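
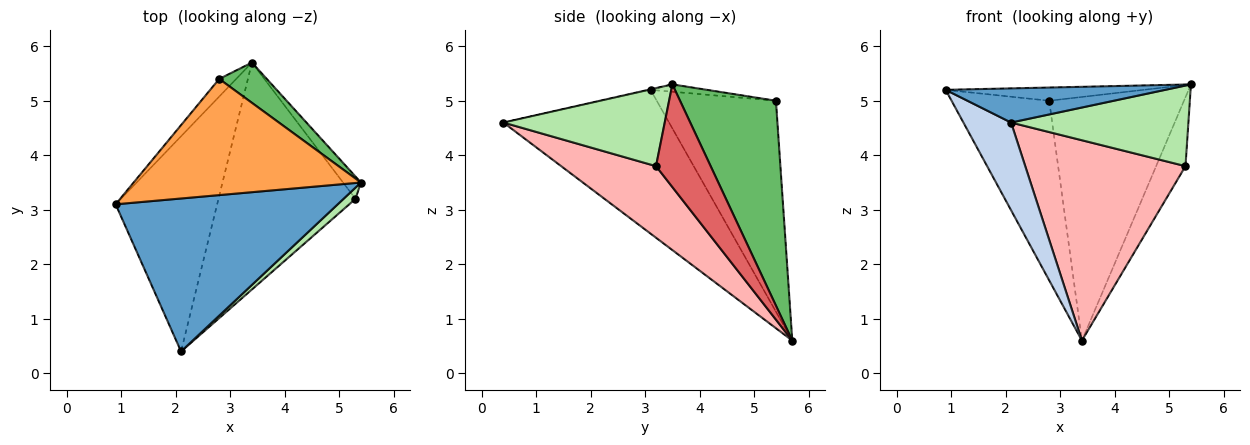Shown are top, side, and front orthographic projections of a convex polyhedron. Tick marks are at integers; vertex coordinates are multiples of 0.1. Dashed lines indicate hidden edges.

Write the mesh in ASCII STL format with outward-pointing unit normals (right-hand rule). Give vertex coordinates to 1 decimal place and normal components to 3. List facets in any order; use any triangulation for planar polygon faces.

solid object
 facet normal -0.002 -0.218 0.976
  outer loop
   vertex 2.1 0.4 4.6
   vertex 5.4 3.5 5.3
   vertex 0.9 3.1 5.2
  endloop
 endfacet
 facet normal -0.795 -0.229 -0.561
  outer loop
   vertex 3.4 5.7 0.6
   vertex 2.1 0.4 4.6
   vertex 0.9 3.1 5.2
  endloop
 endfacet
 facet normal -0.032 0.113 0.993
  outer loop
   vertex 2.8 5.4 5.0
   vertex 0.9 3.1 5.2
   vertex 5.4 3.5 5.3
  endloop
 endfacet
 facet normal -0.772 0.632 -0.062
  outer loop
   vertex 2.8 5.4 5.0
   vertex 3.4 5.7 0.6
   vertex 0.9 3.1 5.2
  endloop
 endfacet
 facet normal 0.575 0.807 0.133
  outer loop
   vertex 2.8 5.4 5.0
   vertex 5.4 3.5 5.3
   vertex 3.4 5.7 0.6
  endloop
 endfacet
 facet normal 0.669 -0.736 0.103
  outer loop
   vertex 5.3 3.2 3.8
   vertex 5.4 3.5 5.3
   vertex 2.1 0.4 4.6
  endloop
 endfacet
 facet normal 0.871 0.468 -0.152
  outer loop
   vertex 5.3 3.2 3.8
   vertex 3.4 5.7 0.6
   vertex 5.4 3.5 5.3
  endloop
 endfacet
 facet normal 0.365 -0.616 -0.698
  outer loop
   vertex 5.3 3.2 3.8
   vertex 2.1 0.4 4.6
   vertex 3.4 5.7 0.6
  endloop
 endfacet
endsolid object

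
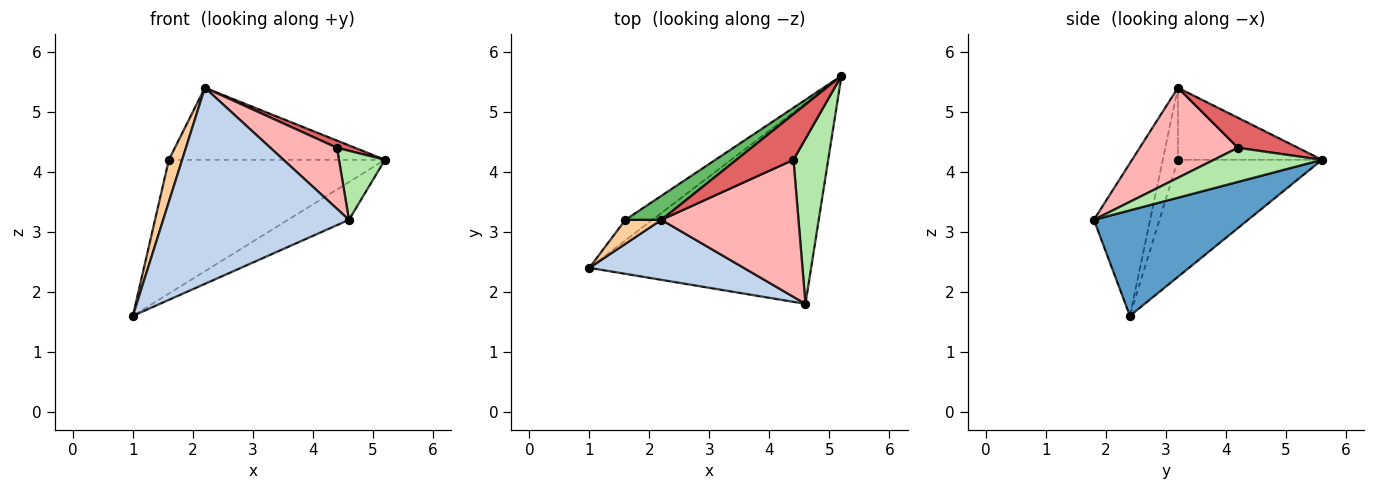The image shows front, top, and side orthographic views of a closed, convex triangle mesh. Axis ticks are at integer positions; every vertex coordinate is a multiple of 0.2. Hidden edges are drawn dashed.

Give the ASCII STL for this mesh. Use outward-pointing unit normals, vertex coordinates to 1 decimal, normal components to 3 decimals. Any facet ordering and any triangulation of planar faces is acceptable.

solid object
 facet normal 0.424 0.167 -0.890
  outer loop
   vertex 4.6 1.8 3.2
   vertex 1.0 2.4 1.6
   vertex 5.2 5.6 4.2
  endloop
 endfacet
 facet normal -0.278 -0.918 0.281
  outer loop
   vertex 2.2 3.2 5.4
   vertex 1.0 2.4 1.6
   vertex 4.6 1.8 3.2
  endloop
 endfacet
 facet normal -0.550 0.825 -0.127
  outer loop
   vertex 1.6 3.2 4.2
   vertex 5.2 5.6 4.2
   vertex 1.0 2.4 1.6
  endloop
 endfacet
 facet normal -0.704 -0.616 0.352
  outer loop
   vertex 1.6 3.2 4.2
   vertex 1.0 2.4 1.6
   vertex 2.2 3.2 5.4
  endloop
 endfacet
 facet normal -0.535 0.802 0.267
  outer loop
   vertex 1.6 3.2 4.2
   vertex 2.2 3.2 5.4
   vertex 5.2 5.6 4.2
  endloop
 endfacet
 facet normal 0.671 -0.286 0.684
  outer loop
   vertex 4.4 4.2 4.4
   vertex 4.6 1.8 3.2
   vertex 5.2 5.6 4.2
  endloop
 endfacet
 facet normal 0.461 -0.138 0.876
  outer loop
   vertex 4.4 4.2 4.4
   vertex 5.2 5.6 4.2
   vertex 2.2 3.2 5.4
  endloop
 endfacet
 facet normal 0.515 -0.349 0.783
  outer loop
   vertex 4.4 4.2 4.4
   vertex 2.2 3.2 5.4
   vertex 4.6 1.8 3.2
  endloop
 endfacet
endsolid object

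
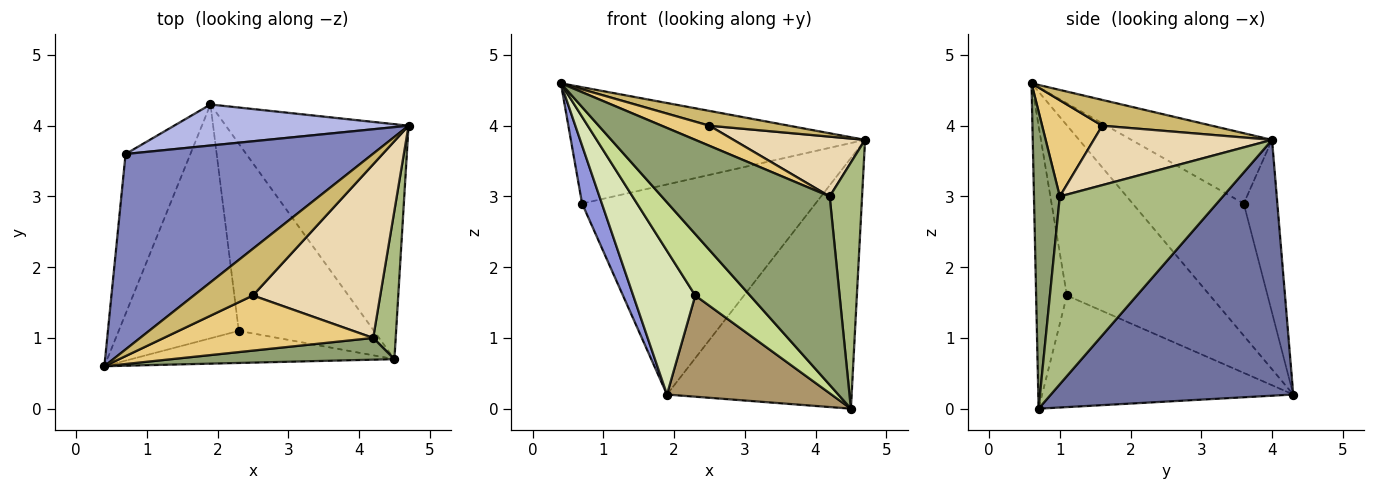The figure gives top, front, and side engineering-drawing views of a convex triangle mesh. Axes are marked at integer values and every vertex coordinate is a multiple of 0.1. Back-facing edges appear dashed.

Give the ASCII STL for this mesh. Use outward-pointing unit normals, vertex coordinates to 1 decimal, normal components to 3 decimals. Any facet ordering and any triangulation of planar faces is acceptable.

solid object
 facet normal 0.692 0.527 -0.494
  outer loop
   vertex 1.9 4.3 0.2
   vertex 4.7 4.0 3.8
   vertex 4.5 0.7 0.0
  endloop
 endfacet
 facet normal -0.237 0.497 0.835
  outer loop
   vertex 0.7 3.6 2.9
   vertex 0.4 0.6 4.6
   vertex 4.7 4.0 3.8
  endloop
 endfacet
 facet normal -0.887 -0.158 -0.435
  outer loop
   vertex 0.7 3.6 2.9
   vertex 1.9 4.3 0.2
   vertex 0.4 0.6 4.6
  endloop
 endfacet
 facet normal -0.140 0.972 0.190
  outer loop
   vertex 0.7 3.6 2.9
   vertex 4.7 4.0 3.8
   vertex 1.9 4.3 0.2
  endloop
 endfacet
 facet normal 0.151 -0.982 0.113
  outer loop
   vertex 4.2 1.0 3.0
   vertex 0.4 0.6 4.6
   vertex 4.5 0.7 0.0
  endloop
 endfacet
 facet normal 0.974 -0.193 0.117
  outer loop
   vertex 4.2 1.0 3.0
   vertex 4.5 0.7 0.0
   vertex 4.7 4.0 3.8
  endloop
 endfacet
 facet normal -0.446 -0.793 -0.415
  outer loop
   vertex 2.3 1.1 1.6
   vertex 4.5 0.7 0.0
   vertex 0.4 0.6 4.6
  endloop
 endfacet
 facet normal -0.770 -0.334 -0.543
  outer loop
   vertex 2.3 1.1 1.6
   vertex 0.4 0.6 4.6
   vertex 1.9 4.3 0.2
  endloop
 endfacet
 facet normal -0.588 -0.385 -0.712
  outer loop
   vertex 2.3 1.1 1.6
   vertex 1.9 4.3 0.2
   vertex 4.5 0.7 0.0
  endloop
 endfacet
 facet normal 0.384 -0.279 0.880
  outer loop
   vertex 2.5 1.6 4.0
   vertex 4.7 4.0 3.8
   vertex 0.4 0.6 4.6
  endloop
 endfacet
 facet normal 0.396 -0.315 0.863
  outer loop
   vertex 2.5 1.6 4.0
   vertex 0.4 0.6 4.6
   vertex 4.2 1.0 3.0
  endloop
 endfacet
 facet normal 0.404 -0.298 0.865
  outer loop
   vertex 2.5 1.6 4.0
   vertex 4.2 1.0 3.0
   vertex 4.7 4.0 3.8
  endloop
 endfacet
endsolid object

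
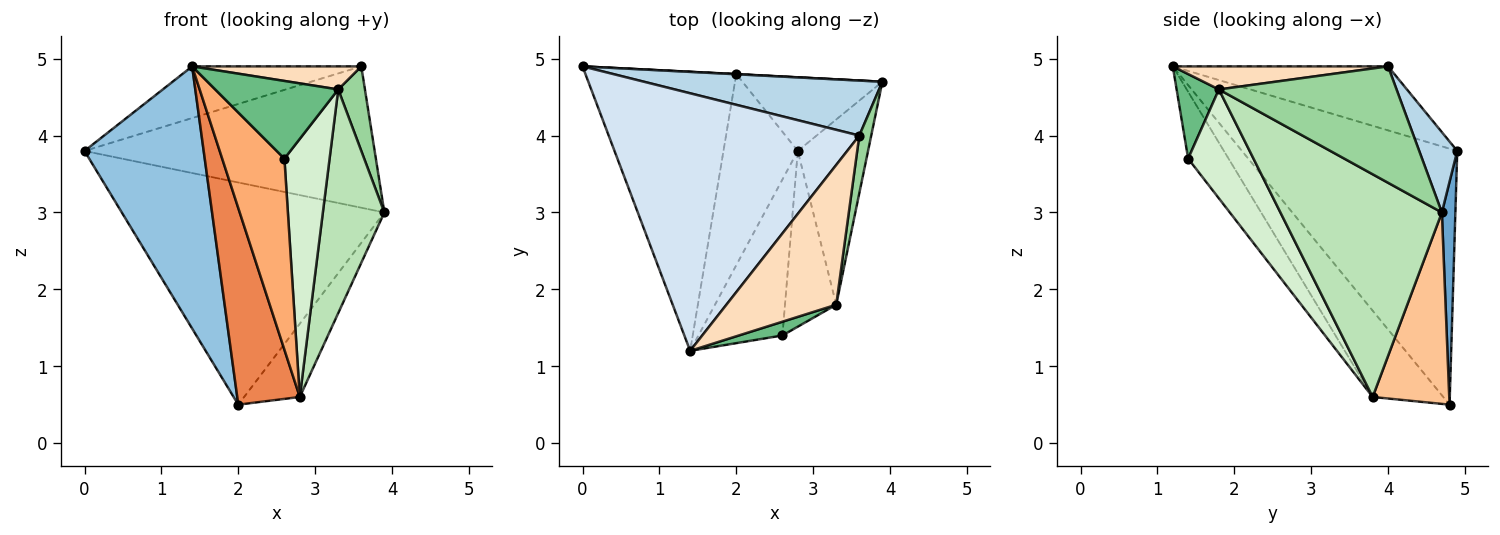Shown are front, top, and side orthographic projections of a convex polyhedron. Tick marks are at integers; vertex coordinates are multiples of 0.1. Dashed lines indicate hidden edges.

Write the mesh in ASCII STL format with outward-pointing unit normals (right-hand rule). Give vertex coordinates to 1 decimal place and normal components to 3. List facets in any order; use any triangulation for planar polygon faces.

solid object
 facet normal 0.051 0.999 0.001
  outer loop
   vertex 2.0 4.8 0.5
   vertex 0.0 4.9 3.8
   vertex 3.9 4.7 3.0
  endloop
 endfacet
 facet normal -0.778 -0.430 -0.458
  outer loop
   vertex 2.0 4.8 0.5
   vertex 1.4 1.2 4.9
   vertex 0.0 4.9 3.8
  endloop
 endfacet
 facet normal 0.121 0.925 0.360
  outer loop
   vertex 3.6 4.0 4.9
   vertex 3.9 4.7 3.0
   vertex 0.0 4.9 3.8
  endloop
 endfacet
 facet normal -0.243 0.191 0.951
  outer loop
   vertex 3.6 4.0 4.9
   vertex 0.0 4.9 3.8
   vertex 1.4 1.2 4.9
  endloop
 endfacet
 facet normal -0.629 -0.557 -0.542
  outer loop
   vertex 2.8 3.8 0.6
   vertex 1.4 1.2 4.9
   vertex 2.0 4.8 0.5
  endloop
 endfacet
 facet normal -0.449 -0.692 -0.565
  outer loop
   vertex 2.8 3.8 0.6
   vertex 2.6 1.4 3.7
   vertex 1.4 1.2 4.9
  endloop
 endfacet
 facet normal 0.696 0.506 -0.509
  outer loop
   vertex 2.8 3.8 0.6
   vertex 2.0 4.8 0.5
   vertex 3.9 4.7 3.0
  endloop
 endfacet
 facet normal 0.203 -0.159 0.966
  outer loop
   vertex 3.3 1.8 4.6
   vertex 3.6 4.0 4.9
   vertex 1.4 1.2 4.9
  endloop
 endfacet
 facet normal 0.321 -0.933 0.165
  outer loop
   vertex 3.3 1.8 4.6
   vertex 1.4 1.2 4.9
   vertex 2.6 1.4 3.7
  endloop
 endfacet
 facet normal 0.984 -0.148 0.101
  outer loop
   vertex 3.3 1.8 4.6
   vertex 3.9 4.7 3.0
   vertex 3.6 4.0 4.9
  endloop
 endfacet
 facet normal 0.896 -0.341 -0.283
  outer loop
   vertex 3.3 1.8 4.6
   vertex 2.8 3.8 0.6
   vertex 3.9 4.7 3.0
  endloop
 endfacet
 facet normal 0.767 -0.530 -0.361
  outer loop
   vertex 3.3 1.8 4.6
   vertex 2.6 1.4 3.7
   vertex 2.8 3.8 0.6
  endloop
 endfacet
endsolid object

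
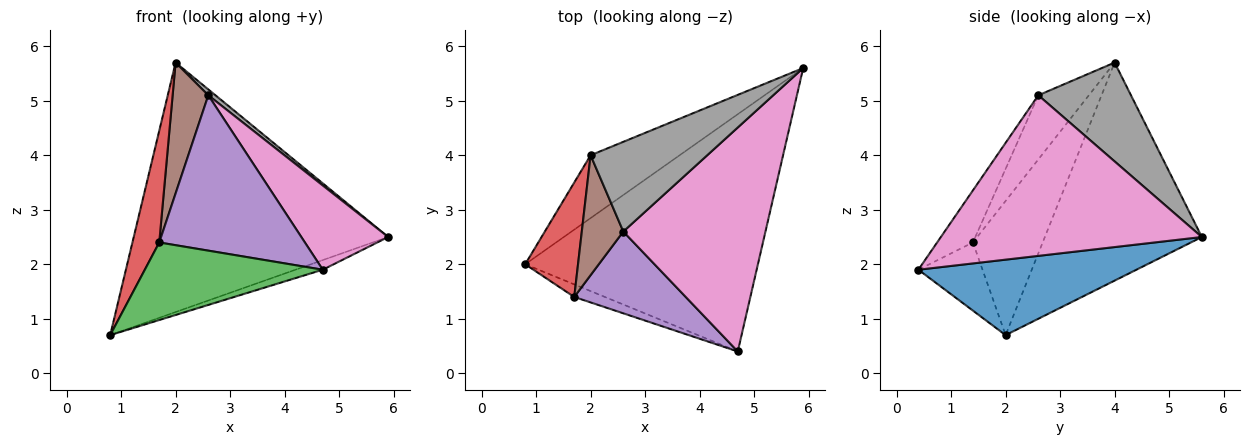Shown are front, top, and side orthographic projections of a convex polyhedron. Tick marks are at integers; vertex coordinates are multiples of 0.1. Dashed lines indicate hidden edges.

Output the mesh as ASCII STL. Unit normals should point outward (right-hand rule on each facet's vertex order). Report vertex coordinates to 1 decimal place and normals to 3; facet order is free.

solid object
 facet normal 0.308 0.039 -0.951
  outer loop
   vertex 4.7 0.4 1.9
   vertex 0.8 2.0 0.7
   vertex 5.9 5.6 2.5
  endloop
 endfacet
 facet normal -0.513 0.832 -0.210
  outer loop
   vertex 2.0 4.0 5.7
   vertex 5.9 5.6 2.5
   vertex 0.8 2.0 0.7
  endloop
 endfacet
 facet normal -0.335 -0.930 -0.151
  outer loop
   vertex 1.7 1.4 2.4
   vertex 0.8 2.0 0.7
   vertex 4.7 0.4 1.9
  endloop
 endfacet
 facet normal -0.876 -0.337 0.345
  outer loop
   vertex 1.7 1.4 2.4
   vertex 2.0 4.0 5.7
   vertex 0.8 2.0 0.7
  endloop
 endfacet
 facet normal -0.212 -0.865 0.455
  outer loop
   vertex 2.6 2.6 5.1
   vertex 1.7 1.4 2.4
   vertex 4.7 0.4 1.9
  endloop
 endfacet
 facet normal -0.722 -0.510 0.467
  outer loop
   vertex 2.6 2.6 5.1
   vertex 2.0 4.0 5.7
   vertex 1.7 1.4 2.4
  endloop
 endfacet
 facet normal 0.727 -0.242 0.643
  outer loop
   vertex 2.6 2.6 5.1
   vertex 4.7 0.4 1.9
   vertex 5.9 5.6 2.5
  endloop
 endfacet
 facet normal 0.646 -0.050 0.762
  outer loop
   vertex 2.6 2.6 5.1
   vertex 5.9 5.6 2.5
   vertex 2.0 4.0 5.7
  endloop
 endfacet
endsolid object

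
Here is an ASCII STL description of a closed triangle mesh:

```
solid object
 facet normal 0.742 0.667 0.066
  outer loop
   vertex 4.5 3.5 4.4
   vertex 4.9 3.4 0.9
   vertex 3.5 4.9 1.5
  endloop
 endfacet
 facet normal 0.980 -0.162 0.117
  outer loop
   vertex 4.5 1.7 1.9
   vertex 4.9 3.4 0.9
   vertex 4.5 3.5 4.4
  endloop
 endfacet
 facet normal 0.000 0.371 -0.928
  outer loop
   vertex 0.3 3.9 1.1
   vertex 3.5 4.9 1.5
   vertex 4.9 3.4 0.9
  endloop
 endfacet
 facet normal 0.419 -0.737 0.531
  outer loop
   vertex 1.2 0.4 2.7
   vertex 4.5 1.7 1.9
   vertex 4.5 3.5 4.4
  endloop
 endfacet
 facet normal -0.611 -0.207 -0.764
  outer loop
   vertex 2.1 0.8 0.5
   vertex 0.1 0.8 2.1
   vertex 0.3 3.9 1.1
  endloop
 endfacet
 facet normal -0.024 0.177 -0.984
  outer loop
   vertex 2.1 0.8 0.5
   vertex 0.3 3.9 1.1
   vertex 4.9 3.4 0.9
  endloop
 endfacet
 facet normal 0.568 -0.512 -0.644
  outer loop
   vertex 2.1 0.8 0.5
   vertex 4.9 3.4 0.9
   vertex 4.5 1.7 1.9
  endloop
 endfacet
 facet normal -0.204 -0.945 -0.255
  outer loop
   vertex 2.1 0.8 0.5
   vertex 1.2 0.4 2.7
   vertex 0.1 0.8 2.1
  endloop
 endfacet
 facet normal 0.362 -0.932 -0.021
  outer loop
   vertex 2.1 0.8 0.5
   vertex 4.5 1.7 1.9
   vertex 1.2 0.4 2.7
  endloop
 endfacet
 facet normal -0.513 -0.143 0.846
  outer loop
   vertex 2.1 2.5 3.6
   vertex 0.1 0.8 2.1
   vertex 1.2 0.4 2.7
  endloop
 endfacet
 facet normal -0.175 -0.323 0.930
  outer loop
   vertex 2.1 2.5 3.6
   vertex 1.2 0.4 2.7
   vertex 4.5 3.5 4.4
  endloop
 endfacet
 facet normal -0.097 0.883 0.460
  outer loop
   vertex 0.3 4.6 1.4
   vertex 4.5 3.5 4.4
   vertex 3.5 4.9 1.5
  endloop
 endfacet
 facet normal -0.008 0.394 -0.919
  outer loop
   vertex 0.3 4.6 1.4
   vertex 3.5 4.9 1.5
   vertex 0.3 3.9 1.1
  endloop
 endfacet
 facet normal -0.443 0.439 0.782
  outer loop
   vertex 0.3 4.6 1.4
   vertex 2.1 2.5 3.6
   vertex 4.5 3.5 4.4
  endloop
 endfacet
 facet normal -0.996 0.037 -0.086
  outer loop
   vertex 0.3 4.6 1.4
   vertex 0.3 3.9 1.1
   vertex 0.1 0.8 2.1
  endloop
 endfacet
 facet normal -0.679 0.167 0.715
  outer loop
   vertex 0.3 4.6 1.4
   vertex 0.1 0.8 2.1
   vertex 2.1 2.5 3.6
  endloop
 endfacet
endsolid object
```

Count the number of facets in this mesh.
16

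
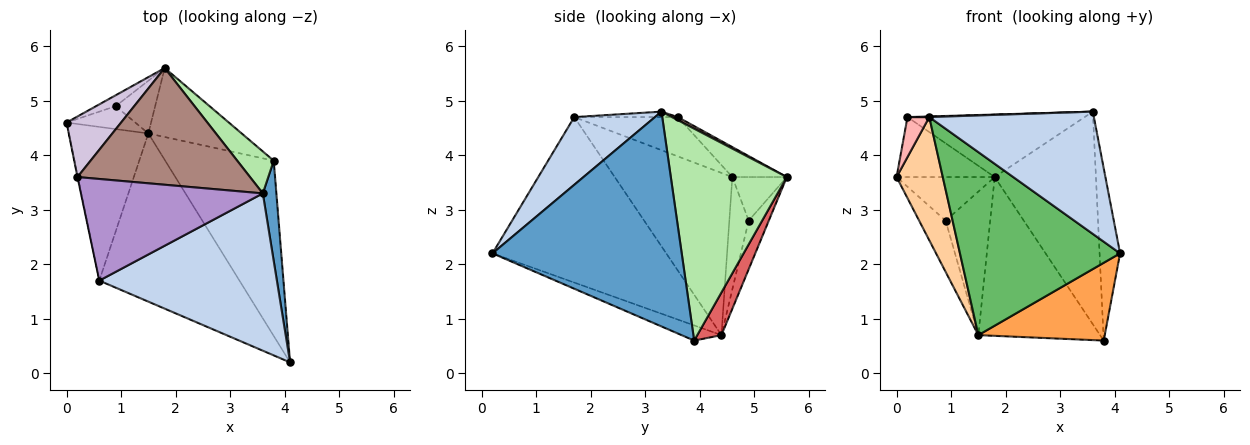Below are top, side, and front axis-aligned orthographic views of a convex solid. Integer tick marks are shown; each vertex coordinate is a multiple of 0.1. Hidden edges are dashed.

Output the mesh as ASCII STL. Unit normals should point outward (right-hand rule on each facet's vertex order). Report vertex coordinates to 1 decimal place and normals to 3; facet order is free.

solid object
 facet normal 0.992 0.108 0.063
  outer loop
   vertex 3.6 3.3 4.8
   vertex 4.1 0.2 2.2
   vertex 3.8 3.9 0.6
  endloop
 endfacet
 facet normal 0.288 -0.588 0.756
  outer loop
   vertex 0.6 1.7 4.7
   vertex 4.1 0.2 2.2
   vertex 3.6 3.3 4.8
  endloop
 endfacet
 facet normal -0.127 -0.402 -0.907
  outer loop
   vertex 1.5 4.4 0.7
   vertex 3.8 3.9 0.6
   vertex 4.1 0.2 2.2
  endloop
 endfacet
 facet normal -0.847 -0.333 -0.415
  outer loop
   vertex 1.5 4.4 0.7
   vertex 0.6 1.7 4.7
   vertex 0.0 4.6 3.6
  endloop
 endfacet
 facet normal -0.624 -0.575 -0.529
  outer loop
   vertex 1.5 4.4 0.7
   vertex 4.1 0.2 2.2
   vertex 0.6 1.7 4.7
  endloop
 endfacet
 facet normal 0.747 0.652 0.129
  outer loop
   vertex 1.8 5.6 3.6
   vertex 3.6 3.3 4.8
   vertex 3.8 3.9 0.6
  endloop
 endfacet
 facet normal 0.179 0.902 -0.392
  outer loop
   vertex 1.8 5.6 3.6
   vertex 3.8 3.9 0.6
   vertex 1.5 4.4 0.7
  endloop
 endfacet
 facet normal -0.979 -0.206 -0.009
  outer loop
   vertex 0.2 3.6 4.7
   vertex 0.0 4.6 3.6
   vertex 0.6 1.7 4.7
  endloop
 endfacet
 facet normal -0.030 -0.006 1.000
  outer loop
   vertex 0.2 3.6 4.7
   vertex 0.6 1.7 4.7
   vertex 3.6 3.3 4.8
  endloop
 endfacet
 facet normal -0.364 0.655 0.662
  outer loop
   vertex 0.2 3.6 4.7
   vertex 1.8 5.6 3.6
   vertex 0.0 4.6 3.6
  endloop
 endfacet
 facet normal 0.016 0.472 0.881
  outer loop
   vertex 0.2 3.6 4.7
   vertex 3.6 3.3 4.8
   vertex 1.8 5.6 3.6
  endloop
 endfacet
 facet normal -0.555 0.760 -0.339
  outer loop
   vertex 0.9 4.9 2.8
   vertex 1.5 4.4 0.7
   vertex 0.0 4.6 3.6
  endloop
 endfacet
 facet normal -0.474 0.854 -0.214
  outer loop
   vertex 0.9 4.9 2.8
   vertex 0.0 4.6 3.6
   vertex 1.8 5.6 3.6
  endloop
 endfacet
 facet normal -0.390 0.864 -0.317
  outer loop
   vertex 0.9 4.9 2.8
   vertex 1.8 5.6 3.6
   vertex 1.5 4.4 0.7
  endloop
 endfacet
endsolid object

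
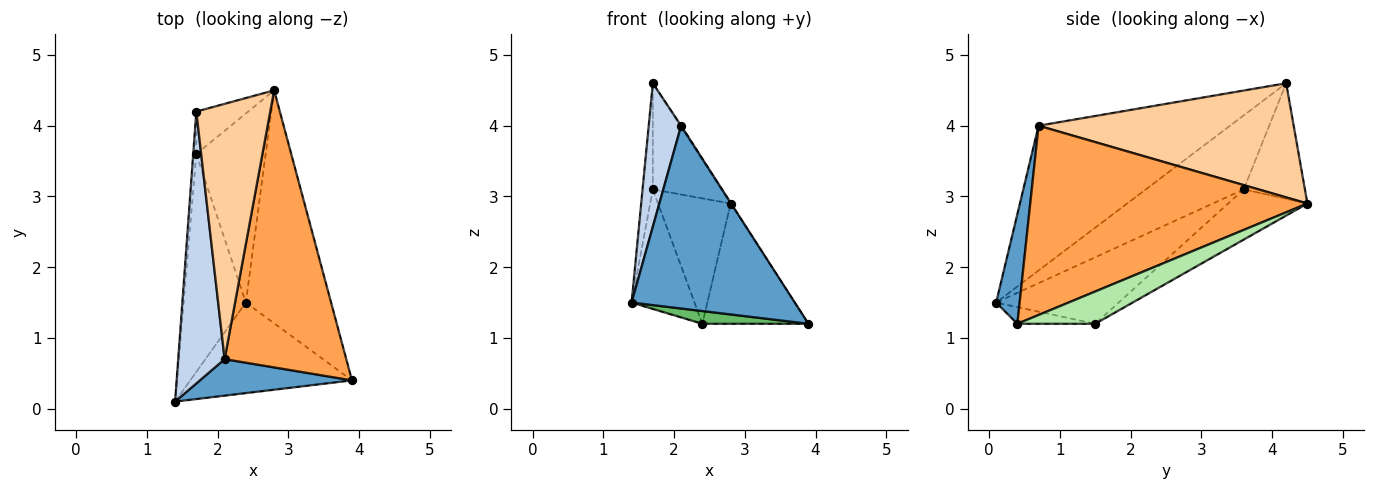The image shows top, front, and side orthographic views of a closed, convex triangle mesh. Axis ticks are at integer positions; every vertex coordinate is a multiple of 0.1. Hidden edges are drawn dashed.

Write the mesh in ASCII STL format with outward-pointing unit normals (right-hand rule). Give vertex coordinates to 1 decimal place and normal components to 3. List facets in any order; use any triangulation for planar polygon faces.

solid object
 facet normal 0.140 -0.971 0.194
  outer loop
   vertex 2.1 0.7 4.0
   vertex 1.4 0.1 1.5
   vertex 3.9 0.4 1.2
  endloop
 endfacet
 facet normal -0.940 -0.159 0.301
  outer loop
   vertex 2.1 0.7 4.0
   vertex 1.7 4.2 4.6
   vertex 1.4 0.1 1.5
  endloop
 endfacet
 facet normal 0.841 0.002 0.541
  outer loop
   vertex 2.1 0.7 4.0
   vertex 3.9 0.4 1.2
   vertex 2.8 4.5 2.9
  endloop
 endfacet
 facet normal 0.839 0.003 0.544
  outer loop
   vertex 2.1 0.7 4.0
   vertex 2.8 4.5 2.9
   vertex 1.7 4.2 4.6
  endloop
 endfacet
 facet normal -0.102 -0.139 -0.985
  outer loop
   vertex 2.4 1.5 1.2
   vertex 3.9 0.4 1.2
   vertex 1.4 0.1 1.5
  endloop
 endfacet
 facet normal 0.319 0.435 -0.842
  outer loop
   vertex 2.4 1.5 1.2
   vertex 2.8 4.5 2.9
   vertex 3.9 0.4 1.2
  endloop
 endfacet
 facet normal -0.994 0.104 -0.042
  outer loop
   vertex 1.7 3.6 3.1
   vertex 1.4 0.1 1.5
   vertex 1.7 4.2 4.6
  endloop
 endfacet
 facet normal -0.637 0.715 -0.286
  outer loop
   vertex 1.7 3.6 3.1
   vertex 1.7 4.2 4.6
   vertex 2.8 4.5 2.9
  endloop
 endfacet
 facet normal -0.684 0.351 -0.640
  outer loop
   vertex 1.7 3.6 3.1
   vertex 2.4 1.5 1.2
   vertex 1.4 0.1 1.5
  endloop
 endfacet
 facet normal -0.517 0.473 -0.713
  outer loop
   vertex 1.7 3.6 3.1
   vertex 2.8 4.5 2.9
   vertex 2.4 1.5 1.2
  endloop
 endfacet
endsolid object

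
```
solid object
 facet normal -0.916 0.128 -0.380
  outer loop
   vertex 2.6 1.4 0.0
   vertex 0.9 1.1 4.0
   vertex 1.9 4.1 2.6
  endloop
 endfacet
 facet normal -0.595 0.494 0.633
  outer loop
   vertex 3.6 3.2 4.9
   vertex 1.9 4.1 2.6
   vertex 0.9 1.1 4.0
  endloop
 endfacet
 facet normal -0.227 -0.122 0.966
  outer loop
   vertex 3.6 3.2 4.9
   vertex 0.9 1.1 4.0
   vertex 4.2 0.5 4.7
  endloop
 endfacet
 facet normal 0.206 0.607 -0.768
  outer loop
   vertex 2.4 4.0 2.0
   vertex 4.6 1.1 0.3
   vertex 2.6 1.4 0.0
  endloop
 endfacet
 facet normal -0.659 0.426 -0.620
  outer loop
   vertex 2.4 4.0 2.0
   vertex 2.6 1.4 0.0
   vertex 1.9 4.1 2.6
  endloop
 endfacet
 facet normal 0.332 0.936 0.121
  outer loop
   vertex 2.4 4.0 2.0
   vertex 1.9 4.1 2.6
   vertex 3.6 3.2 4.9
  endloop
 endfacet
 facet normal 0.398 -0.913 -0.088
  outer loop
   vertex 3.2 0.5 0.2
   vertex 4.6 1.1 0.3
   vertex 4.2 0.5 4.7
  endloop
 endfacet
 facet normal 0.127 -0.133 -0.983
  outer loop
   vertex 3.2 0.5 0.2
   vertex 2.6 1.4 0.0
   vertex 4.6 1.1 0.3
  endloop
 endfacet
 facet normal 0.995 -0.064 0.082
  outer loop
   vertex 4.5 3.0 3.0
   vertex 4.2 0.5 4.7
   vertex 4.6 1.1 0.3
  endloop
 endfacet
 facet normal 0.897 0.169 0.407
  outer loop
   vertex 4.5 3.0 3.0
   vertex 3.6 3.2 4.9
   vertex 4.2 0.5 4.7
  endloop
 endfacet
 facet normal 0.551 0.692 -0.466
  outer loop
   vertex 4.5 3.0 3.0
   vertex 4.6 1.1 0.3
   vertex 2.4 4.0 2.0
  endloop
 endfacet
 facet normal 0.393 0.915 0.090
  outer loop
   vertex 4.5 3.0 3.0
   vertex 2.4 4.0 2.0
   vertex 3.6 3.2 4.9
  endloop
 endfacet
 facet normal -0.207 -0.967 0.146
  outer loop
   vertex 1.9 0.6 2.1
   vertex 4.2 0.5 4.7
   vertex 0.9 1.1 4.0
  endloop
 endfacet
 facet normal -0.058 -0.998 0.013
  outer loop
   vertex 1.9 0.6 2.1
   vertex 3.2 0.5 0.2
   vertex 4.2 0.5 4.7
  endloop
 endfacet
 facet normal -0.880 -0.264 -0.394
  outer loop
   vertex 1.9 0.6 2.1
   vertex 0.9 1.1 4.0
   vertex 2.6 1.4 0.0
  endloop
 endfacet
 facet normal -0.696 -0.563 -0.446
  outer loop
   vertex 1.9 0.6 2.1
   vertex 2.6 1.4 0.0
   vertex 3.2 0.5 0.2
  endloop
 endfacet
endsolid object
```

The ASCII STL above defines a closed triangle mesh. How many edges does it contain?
24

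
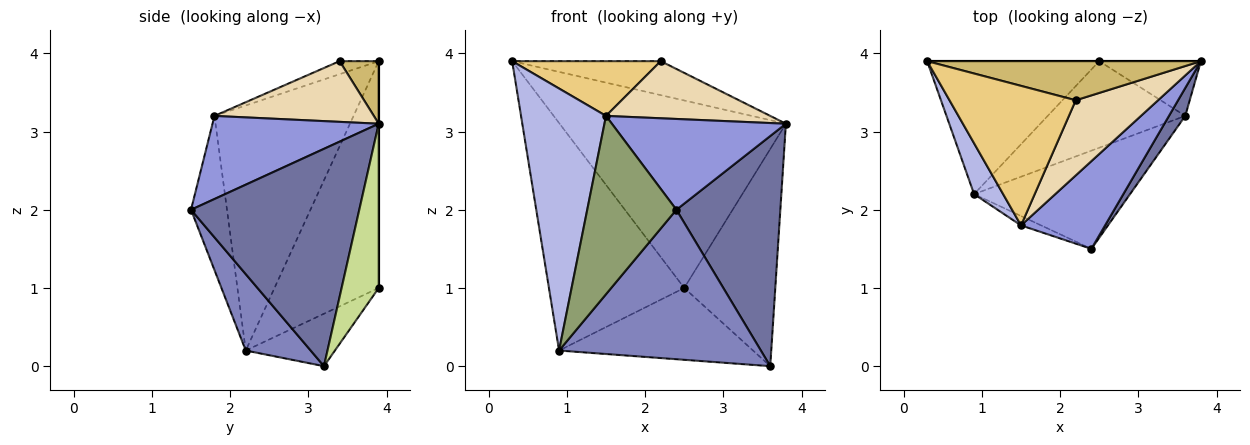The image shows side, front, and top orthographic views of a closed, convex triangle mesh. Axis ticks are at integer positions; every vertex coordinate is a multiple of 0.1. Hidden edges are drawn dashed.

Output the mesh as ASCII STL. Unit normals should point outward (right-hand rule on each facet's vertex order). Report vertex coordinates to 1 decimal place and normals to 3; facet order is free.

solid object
 facet normal 0.849 -0.524 0.064
  outer loop
   vertex 3.6 3.2 0.0
   vertex 3.8 3.9 3.1
   vertex 2.4 1.5 2.0
  endloop
 endfacet
 facet normal 0.260 -0.807 -0.530
  outer loop
   vertex 0.9 2.2 0.2
   vertex 3.6 3.2 0.0
   vertex 2.4 1.5 2.0
  endloop
 endfacet
 facet normal 0.566 -0.593 0.573
  outer loop
   vertex 1.5 1.8 3.2
   vertex 2.4 1.5 2.0
   vertex 3.8 3.9 3.1
  endloop
 endfacet
 facet normal -0.849 -0.519 0.101
  outer loop
   vertex 1.5 1.8 3.2
   vertex 0.3 3.9 3.9
   vertex 0.9 2.2 0.2
  endloop
 endfacet
 facet normal -0.374 -0.926 -0.049
  outer loop
   vertex 1.5 1.8 3.2
   vertex 0.9 2.2 0.2
   vertex 2.4 1.5 2.0
  endloop
 endfacet
 facet normal 0.000 1.000 0.000
  outer loop
   vertex 2.5 3.9 1.0
   vertex 0.3 3.9 3.9
   vertex 3.8 3.9 3.1
  endloop
 endfacet
 facet normal 0.367 0.902 -0.227
  outer loop
   vertex 2.5 3.9 1.0
   vertex 3.8 3.9 3.1
   vertex 3.6 3.2 0.0
  endloop
 endfacet
 facet normal -0.554 0.719 -0.420
  outer loop
   vertex 2.5 3.9 1.0
   vertex 0.9 2.2 0.2
   vertex 0.3 3.9 3.9
  endloop
 endfacet
 facet normal -0.282 0.613 -0.739
  outer loop
   vertex 2.5 3.9 1.0
   vertex 3.6 3.2 0.0
   vertex 0.9 2.2 0.2
  endloop
 endfacet
 facet normal 0.170 0.646 0.744
  outer loop
   vertex 2.2 3.4 3.9
   vertex 3.8 3.9 3.1
   vertex 0.3 3.9 3.9
  endloop
 endfacet
 facet normal -0.096 -0.364 0.927
  outer loop
   vertex 2.2 3.4 3.9
   vertex 0.3 3.9 3.9
   vertex 1.5 1.8 3.2
  endloop
 endfacet
 facet normal 0.506 -0.522 0.687
  outer loop
   vertex 2.2 3.4 3.9
   vertex 1.5 1.8 3.2
   vertex 3.8 3.9 3.1
  endloop
 endfacet
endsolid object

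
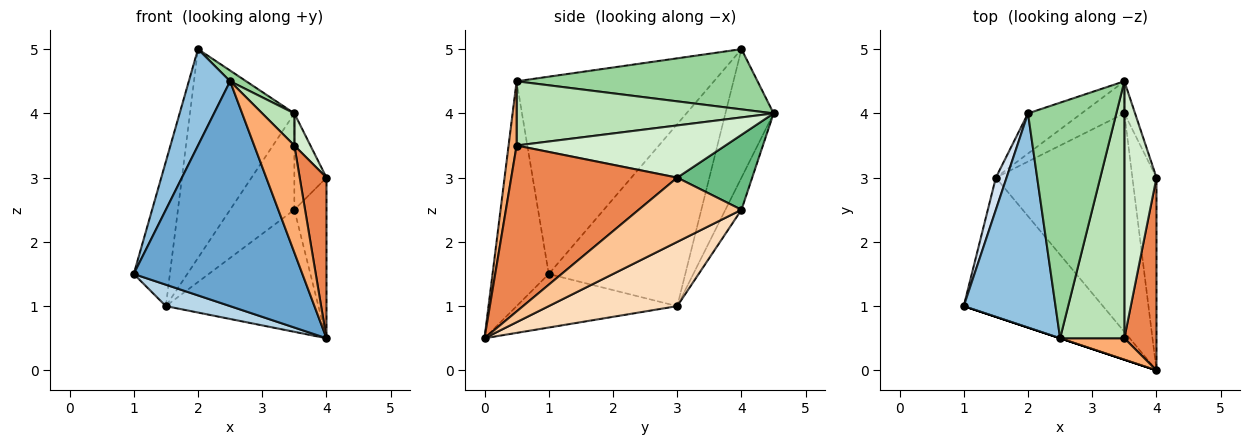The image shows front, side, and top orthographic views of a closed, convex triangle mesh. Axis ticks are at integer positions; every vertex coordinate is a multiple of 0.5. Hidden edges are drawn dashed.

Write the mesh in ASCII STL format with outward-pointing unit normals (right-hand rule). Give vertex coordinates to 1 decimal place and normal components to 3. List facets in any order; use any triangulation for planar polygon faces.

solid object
 facet normal -0.316 -0.949 0.000
  outer loop
   vertex 2.5 0.5 4.5
   vertex 1.0 1.0 1.5
   vertex 4.0 0.0 0.5
  endloop
 endfacet
 facet normal -0.891 -0.186 0.414
  outer loop
   vertex 2.5 0.5 4.5
   vertex 2.0 4.0 5.0
   vertex 1.0 1.0 1.5
  endloop
 endfacet
 facet normal -0.355 -0.142 -0.924
  outer loop
   vertex 1.5 3.0 1.0
   vertex 4.0 0.0 0.5
   vertex 1.0 1.0 1.5
  endloop
 endfacet
 facet normal -0.965 0.255 0.057
  outer loop
   vertex 1.5 3.0 1.0
   vertex 1.0 1.0 1.5
   vertex 2.0 4.0 5.0
  endloop
 endfacet
 facet normal 0.970 -0.156 0.188
  outer loop
   vertex 3.5 0.5 3.5
   vertex 4.0 0.0 0.5
   vertex 4.0 3.0 3.0
  endloop
 endfacet
 facet normal 0.192 -0.962 0.192
  outer loop
   vertex 3.5 0.5 3.5
   vertex 2.5 0.5 4.5
   vertex 4.0 0.0 0.5
  endloop
 endfacet
 facet normal 0.899 0.281 -0.337
  outer loop
   vertex 3.5 4.0 2.5
   vertex 4.0 3.0 3.0
   vertex 4.0 0.0 0.5
  endloop
 endfacet
 facet normal 0.380 0.451 -0.807
  outer loop
   vertex 3.5 4.0 2.5
   vertex 4.0 0.0 0.5
   vertex 1.5 3.0 1.0
  endloop
 endfacet
 facet normal 0.911 0.391 -0.130
  outer loop
   vertex 3.5 4.5 4.0
   vertex 4.0 3.0 3.0
   vertex 3.5 4.0 2.5
  endloop
 endfacet
 facet normal 0.563 -0.038 0.826
  outer loop
   vertex 3.5 4.5 4.0
   vertex 2.0 4.0 5.0
   vertex 2.5 0.5 4.5
  endloop
 endfacet
 facet normal 0.704 -0.088 0.704
  outer loop
   vertex 3.5 4.5 4.0
   vertex 2.5 0.5 4.5
   vertex 3.5 0.5 3.5
  endloop
 endfacet
 facet normal 0.850 -0.065 0.523
  outer loop
   vertex 3.5 4.5 4.0
   vertex 3.5 0.5 3.5
   vertex 4.0 3.0 3.0
  endloop
 endfacet
 facet normal -0.413 0.894 -0.172
  outer loop
   vertex 3.5 4.5 4.0
   vertex 1.5 3.0 1.0
   vertex 2.0 4.0 5.0
  endloop
 endfacet
 facet normal -0.231 0.923 -0.308
  outer loop
   vertex 3.5 4.5 4.0
   vertex 3.5 4.0 2.5
   vertex 1.5 3.0 1.0
  endloop
 endfacet
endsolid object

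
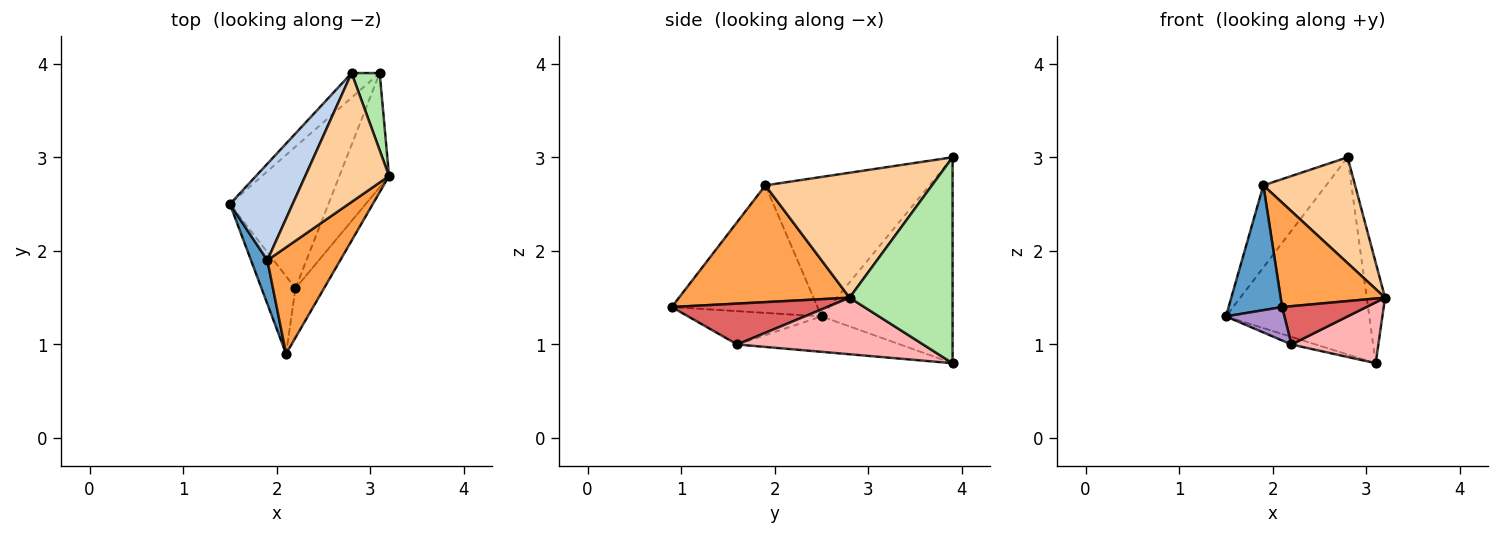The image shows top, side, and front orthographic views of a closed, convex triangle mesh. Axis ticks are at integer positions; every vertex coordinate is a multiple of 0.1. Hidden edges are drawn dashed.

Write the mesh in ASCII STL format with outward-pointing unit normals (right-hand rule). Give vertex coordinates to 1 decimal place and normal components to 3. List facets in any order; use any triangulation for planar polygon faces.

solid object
 facet normal -0.932 -0.342 0.120
  outer loop
   vertex 1.9 1.9 2.7
   vertex 1.5 2.5 1.3
   vertex 2.1 0.9 1.4
  endloop
 endfacet
 facet normal -0.861 0.329 0.387
  outer loop
   vertex 1.9 1.9 2.7
   vertex 2.8 3.9 3.0
   vertex 1.5 2.5 1.3
  endloop
 endfacet
 facet normal 0.753 -0.461 0.470
  outer loop
   vertex 1.9 1.9 2.7
   vertex 2.1 0.9 1.4
   vertex 3.2 2.8 1.5
  endloop
 endfacet
 facet normal 0.755 -0.416 0.506
  outer loop
   vertex 1.9 1.9 2.7
   vertex 3.2 2.8 1.5
   vertex 2.8 3.9 3.0
  endloop
 endfacet
 facet normal -0.672 0.735 -0.092
  outer loop
   vertex 3.1 3.9 0.8
   vertex 1.5 2.5 1.3
   vertex 2.8 3.9 3.0
  endloop
 endfacet
 facet normal 0.976 0.173 0.133
  outer loop
   vertex 3.1 3.9 0.8
   vertex 2.8 3.9 3.0
   vertex 3.2 2.8 1.5
  endloop
 endfacet
 facet normal 0.749 -0.406 -0.523
  outer loop
   vertex 2.2 1.6 1.0
   vertex 3.2 2.8 1.5
   vertex 2.1 0.9 1.4
  endloop
 endfacet
 facet normal 0.709 -0.332 -0.622
  outer loop
   vertex 2.2 1.6 1.0
   vertex 3.1 3.9 0.8
   vertex 3.2 2.8 1.5
  endloop
 endfacet
 facet normal -0.670 -0.294 -0.682
  outer loop
   vertex 2.2 1.6 1.0
   vertex 2.1 0.9 1.4
   vertex 1.5 2.5 1.3
  endloop
 endfacet
 facet normal -0.338 0.050 -0.940
  outer loop
   vertex 2.2 1.6 1.0
   vertex 1.5 2.5 1.3
   vertex 3.1 3.9 0.8
  endloop
 endfacet
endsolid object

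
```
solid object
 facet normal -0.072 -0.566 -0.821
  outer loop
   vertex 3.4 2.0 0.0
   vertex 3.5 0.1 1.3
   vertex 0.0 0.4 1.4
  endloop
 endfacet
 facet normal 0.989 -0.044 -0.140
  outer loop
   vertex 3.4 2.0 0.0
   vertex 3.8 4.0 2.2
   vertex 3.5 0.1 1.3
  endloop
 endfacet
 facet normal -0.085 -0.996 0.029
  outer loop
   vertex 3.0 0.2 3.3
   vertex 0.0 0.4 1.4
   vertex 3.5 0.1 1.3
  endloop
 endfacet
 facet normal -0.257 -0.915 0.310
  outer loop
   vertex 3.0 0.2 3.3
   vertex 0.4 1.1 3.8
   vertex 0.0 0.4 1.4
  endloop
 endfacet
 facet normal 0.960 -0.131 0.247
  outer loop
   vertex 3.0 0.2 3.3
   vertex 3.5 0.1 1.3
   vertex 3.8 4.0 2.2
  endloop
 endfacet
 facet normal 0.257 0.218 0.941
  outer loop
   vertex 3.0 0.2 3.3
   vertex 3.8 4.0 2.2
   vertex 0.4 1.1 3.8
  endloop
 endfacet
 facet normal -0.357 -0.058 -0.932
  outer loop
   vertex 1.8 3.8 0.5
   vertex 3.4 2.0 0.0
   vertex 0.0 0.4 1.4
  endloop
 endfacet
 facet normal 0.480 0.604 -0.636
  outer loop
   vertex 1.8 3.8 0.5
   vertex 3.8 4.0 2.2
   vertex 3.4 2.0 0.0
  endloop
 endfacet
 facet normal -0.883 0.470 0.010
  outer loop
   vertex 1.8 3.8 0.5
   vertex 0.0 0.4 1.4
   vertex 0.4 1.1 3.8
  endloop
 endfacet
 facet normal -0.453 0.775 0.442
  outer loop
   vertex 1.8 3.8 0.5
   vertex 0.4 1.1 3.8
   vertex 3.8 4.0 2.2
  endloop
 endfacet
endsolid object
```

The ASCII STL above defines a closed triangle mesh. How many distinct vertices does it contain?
7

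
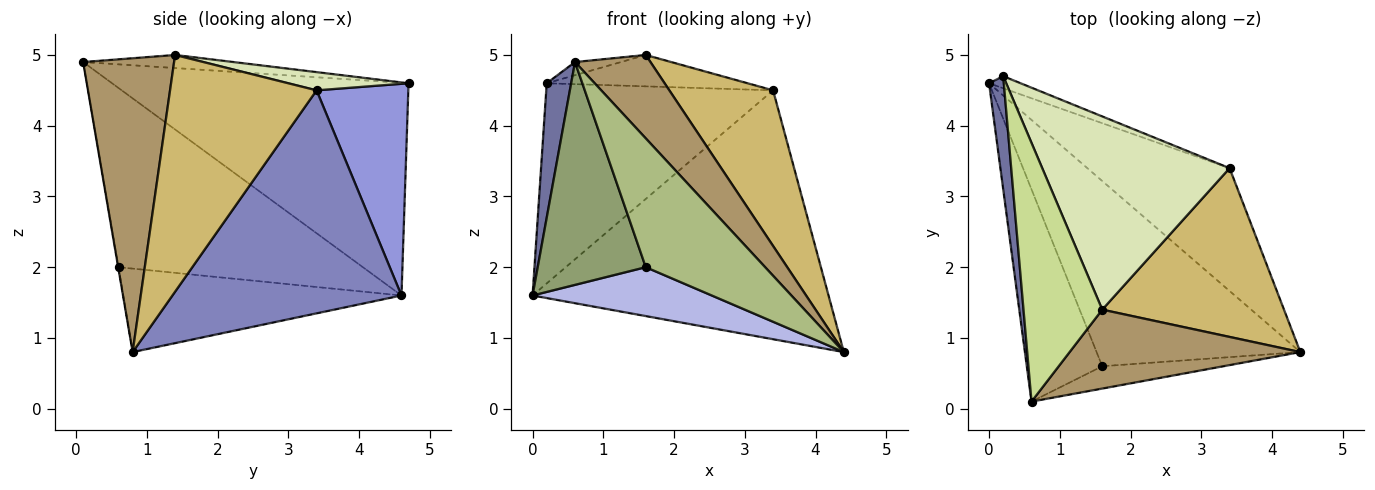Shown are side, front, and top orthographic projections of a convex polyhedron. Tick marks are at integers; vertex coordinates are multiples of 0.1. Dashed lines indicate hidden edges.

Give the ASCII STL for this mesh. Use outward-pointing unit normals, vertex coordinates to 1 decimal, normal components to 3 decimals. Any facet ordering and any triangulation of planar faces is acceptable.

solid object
 facet normal -0.994 -0.082 0.069
  outer loop
   vertex 0.2 4.7 4.6
   vertex 0.0 4.6 1.6
   vertex 0.6 0.1 4.9
  endloop
 endfacet
 facet normal 0.570 0.737 -0.364
  outer loop
   vertex 3.4 3.4 4.5
   vertex 4.4 0.8 0.8
   vertex 0.0 4.6 1.6
  endloop
 endfacet
 facet normal 0.374 0.926 -0.056
  outer loop
   vertex 3.4 3.4 4.5
   vertex 0.0 4.6 1.6
   vertex 0.2 4.7 4.6
  endloop
 endfacet
 facet normal -0.368 -0.237 -0.899
  outer loop
   vertex 1.6 0.6 2.0
   vertex 0.0 4.6 1.6
   vertex 4.4 0.8 0.8
  endloop
 endfacet
 facet normal -0.854 -0.377 -0.359
  outer loop
   vertex 1.6 0.6 2.0
   vertex 0.6 0.1 4.9
   vertex 0.0 4.6 1.6
  endloop
 endfacet
 facet normal -0.003 -0.985 -0.171
  outer loop
   vertex 1.6 0.6 2.0
   vertex 4.4 0.8 0.8
   vertex 0.6 0.1 4.9
  endloop
 endfacet
 facet normal -0.164 0.050 0.985
  outer loop
   vertex 1.6 1.4 5.0
   vertex 0.2 4.7 4.6
   vertex 0.6 0.1 4.9
  endloop
 endfacet
 facet normal 0.096 0.160 0.983
  outer loop
   vertex 1.6 1.4 5.0
   vertex 3.4 3.4 4.5
   vertex 0.2 4.7 4.6
  endloop
 endfacet
 facet normal 0.659 -0.546 0.517
  outer loop
   vertex 1.6 1.4 5.0
   vertex 0.6 0.1 4.9
   vertex 4.4 0.8 0.8
  endloop
 endfacet
 facet normal 0.692 -0.490 0.531
  outer loop
   vertex 1.6 1.4 5.0
   vertex 4.4 0.8 0.8
   vertex 3.4 3.4 4.5
  endloop
 endfacet
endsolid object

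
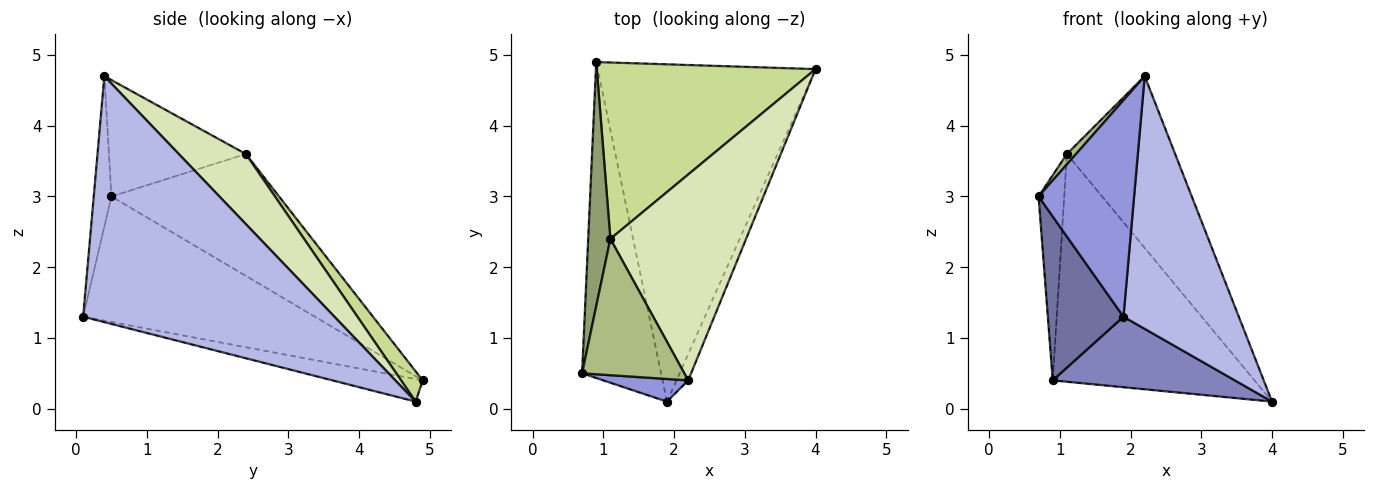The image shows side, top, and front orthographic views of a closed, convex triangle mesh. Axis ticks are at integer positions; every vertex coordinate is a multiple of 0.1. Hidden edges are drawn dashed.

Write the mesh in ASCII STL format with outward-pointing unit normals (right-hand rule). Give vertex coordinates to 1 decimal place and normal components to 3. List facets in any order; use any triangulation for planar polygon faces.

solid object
 facet normal -0.816 -0.266 -0.513
  outer loop
   vertex 1.9 0.1 1.3
   vertex 0.7 0.5 3.0
   vertex 0.9 4.9 0.4
  endloop
 endfacet
 facet normal -0.101 -0.204 -0.974
  outer loop
   vertex 1.9 0.1 1.3
   vertex 0.9 4.9 0.4
   vertex 4.0 4.8 0.1
  endloop
 endfacet
 facet normal -0.181 -0.978 0.102
  outer loop
   vertex 1.9 0.1 1.3
   vertex 2.2 0.4 4.7
   vertex 0.7 0.5 3.0
  endloop
 endfacet
 facet normal 0.908 -0.417 -0.043
  outer loop
   vertex 1.9 0.1 1.3
   vertex 4.0 4.8 0.1
   vertex 2.2 0.4 4.7
  endloop
 endfacet
 facet normal -0.973 0.149 0.177
  outer loop
   vertex 1.1 2.4 3.6
   vertex 0.9 4.9 0.4
   vertex 0.7 0.5 3.0
  endloop
 endfacet
 facet normal -0.750 -0.050 0.659
  outer loop
   vertex 1.1 2.4 3.6
   vertex 0.7 0.5 3.0
   vertex 2.2 0.4 4.7
  endloop
 endfacet
 facet normal 0.084 0.788 0.610
  outer loop
   vertex 1.1 2.4 3.6
   vertex 4.0 4.8 0.1
   vertex 0.9 4.9 0.4
  endloop
 endfacet
 facet normal 0.369 0.595 0.714
  outer loop
   vertex 1.1 2.4 3.6
   vertex 2.2 0.4 4.7
   vertex 4.0 4.8 0.1
  endloop
 endfacet
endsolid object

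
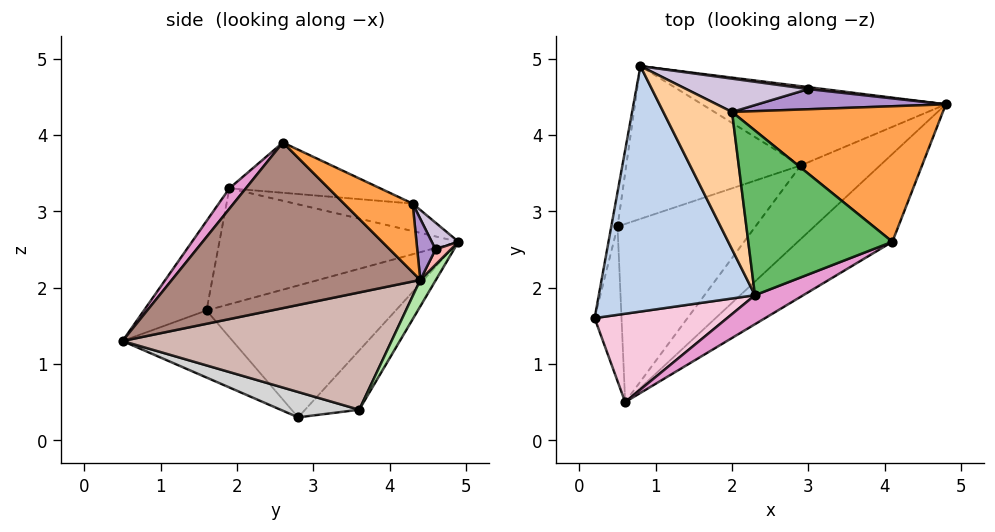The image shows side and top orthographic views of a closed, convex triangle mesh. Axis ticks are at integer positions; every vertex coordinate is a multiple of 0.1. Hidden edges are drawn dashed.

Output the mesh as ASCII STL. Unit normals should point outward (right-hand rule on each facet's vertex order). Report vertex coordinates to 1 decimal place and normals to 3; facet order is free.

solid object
 facet normal -0.981 0.191 -0.046
  outer loop
   vertex 0.5 2.8 0.3
   vertex 0.2 1.6 1.7
   vertex 0.8 4.9 2.6
  endloop
 endfacet
 facet normal -0.592 -0.110 0.798
  outer loop
   vertex 2.3 1.9 3.3
   vertex 0.8 4.9 2.6
   vertex 0.2 1.6 1.7
  endloop
 endfacet
 facet normal 0.238 0.639 0.732
  outer loop
   vertex 2.0 4.3 3.1
   vertex 4.1 2.6 3.9
   vertex 4.8 4.4 2.1
  endloop
 endfacet
 facet normal -0.371 0.031 0.928
  outer loop
   vertex 2.0 4.3 3.1
   vertex 0.8 4.9 2.6
   vertex 2.3 1.9 3.3
  endloop
 endfacet
 facet normal -0.329 0.037 0.944
  outer loop
   vertex 2.0 4.3 3.1
   vertex 2.3 1.9 3.3
   vertex 4.1 2.6 3.9
  endloop
 endfacet
 facet normal 0.051 0.880 -0.471
  outer loop
   vertex 2.9 3.6 0.4
   vertex 0.8 4.9 2.6
   vertex 4.8 4.4 2.1
  endloop
 endfacet
 facet normal -0.218 0.735 -0.642
  outer loop
   vertex 2.9 3.6 0.4
   vertex 0.5 2.8 0.3
   vertex 0.8 4.9 2.6
  endloop
 endfacet
 facet normal 0.140 0.980 0.140
  outer loop
   vertex 3.0 4.6 2.5
   vertex 4.8 4.4 2.1
   vertex 0.8 4.9 2.6
  endloop
 endfacet
 facet normal 0.232 0.658 0.716
  outer loop
   vertex 3.0 4.6 2.5
   vertex 2.0 4.3 3.1
   vertex 4.8 4.4 2.1
  endloop
 endfacet
 facet normal 0.134 0.779 0.613
  outer loop
   vertex 3.0 4.6 2.5
   vertex 0.8 4.9 2.6
   vertex 2.0 4.3 3.1
  endloop
 endfacet
 facet normal 0.667 -0.640 -0.381
  outer loop
   vertex 0.6 0.5 1.3
   vertex 4.8 4.4 2.1
   vertex 4.1 2.6 3.9
  endloop
 endfacet
 facet normal 0.654 -0.614 -0.442
  outer loop
   vertex 0.6 0.5 1.3
   vertex 2.9 3.6 0.4
   vertex 4.8 4.4 2.1
  endloop
 endfacet
 facet normal 0.189 -0.873 0.450
  outer loop
   vertex 0.6 0.5 1.3
   vertex 4.1 2.6 3.9
   vertex 2.3 1.9 3.3
  endloop
 endfacet
 facet normal -0.499 -0.451 0.740
  outer loop
   vertex 0.6 0.5 1.3
   vertex 2.3 1.9 3.3
   vertex 0.2 1.6 1.7
  endloop
 endfacet
 facet normal -0.910 -0.198 -0.365
  outer loop
   vertex 0.6 0.5 1.3
   vertex 0.2 1.6 1.7
   vertex 0.5 2.8 0.3
  endloop
 endfacet
 facet normal 0.167 -0.387 -0.907
  outer loop
   vertex 0.6 0.5 1.3
   vertex 0.5 2.8 0.3
   vertex 2.9 3.6 0.4
  endloop
 endfacet
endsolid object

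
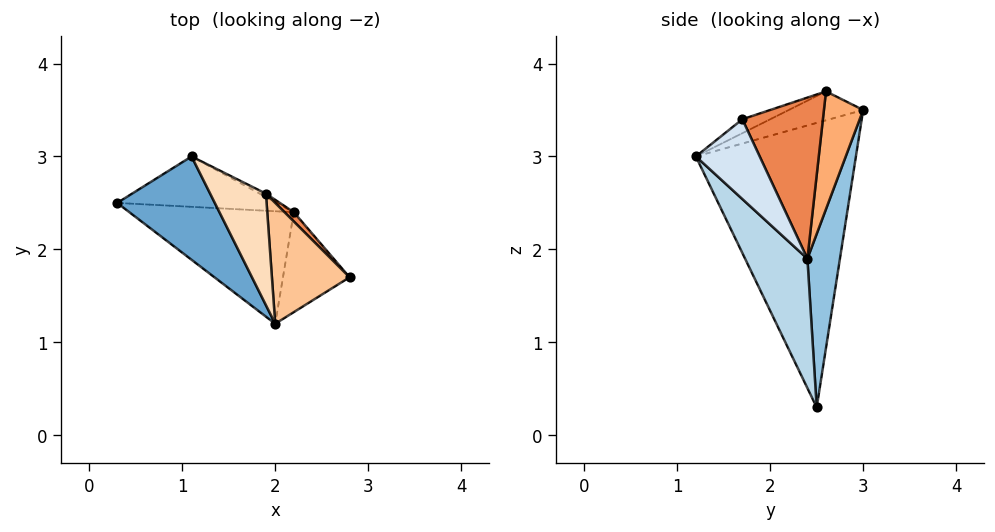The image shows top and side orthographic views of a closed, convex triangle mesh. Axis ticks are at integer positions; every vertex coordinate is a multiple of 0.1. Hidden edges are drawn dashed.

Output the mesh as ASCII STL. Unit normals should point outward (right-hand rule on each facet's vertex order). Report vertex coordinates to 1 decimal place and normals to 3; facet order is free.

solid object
 facet normal -0.824 -0.491 0.283
  outer loop
   vertex 2.0 1.2 3.0
   vertex 1.1 3.0 3.5
   vertex 0.3 2.5 0.3
  endloop
 endfacet
 facet normal 0.222 0.953 -0.205
  outer loop
   vertex 2.2 2.4 1.9
   vertex 0.3 2.5 0.3
   vertex 1.1 3.0 3.5
  endloop
 endfacet
 facet normal 0.477 -0.636 -0.607
  outer loop
   vertex 2.2 2.4 1.9
   vertex 2.0 1.2 3.0
   vertex 0.3 2.5 0.3
  endloop
 endfacet
 facet normal 0.624 -0.582 -0.521
  outer loop
   vertex 2.2 2.4 1.9
   vertex 2.8 1.7 3.4
   vertex 2.0 1.2 3.0
  endloop
 endfacet
 facet normal 0.713 0.700 0.041
  outer loop
   vertex 1.9 2.6 3.7
   vertex 2.8 1.7 3.4
   vertex 2.2 2.4 1.9
  endloop
 endfacet
 facet normal 0.452 0.892 -0.024
  outer loop
   vertex 1.9 2.6 3.7
   vertex 2.2 2.4 1.9
   vertex 1.1 3.0 3.5
  endloop
 endfacet
 facet normal -0.158 -0.451 0.879
  outer loop
   vertex 1.9 2.6 3.7
   vertex 2.0 1.2 3.0
   vertex 2.8 1.7 3.4
  endloop
 endfacet
 facet normal -0.416 -0.430 0.801
  outer loop
   vertex 1.9 2.6 3.7
   vertex 1.1 3.0 3.5
   vertex 2.0 1.2 3.0
  endloop
 endfacet
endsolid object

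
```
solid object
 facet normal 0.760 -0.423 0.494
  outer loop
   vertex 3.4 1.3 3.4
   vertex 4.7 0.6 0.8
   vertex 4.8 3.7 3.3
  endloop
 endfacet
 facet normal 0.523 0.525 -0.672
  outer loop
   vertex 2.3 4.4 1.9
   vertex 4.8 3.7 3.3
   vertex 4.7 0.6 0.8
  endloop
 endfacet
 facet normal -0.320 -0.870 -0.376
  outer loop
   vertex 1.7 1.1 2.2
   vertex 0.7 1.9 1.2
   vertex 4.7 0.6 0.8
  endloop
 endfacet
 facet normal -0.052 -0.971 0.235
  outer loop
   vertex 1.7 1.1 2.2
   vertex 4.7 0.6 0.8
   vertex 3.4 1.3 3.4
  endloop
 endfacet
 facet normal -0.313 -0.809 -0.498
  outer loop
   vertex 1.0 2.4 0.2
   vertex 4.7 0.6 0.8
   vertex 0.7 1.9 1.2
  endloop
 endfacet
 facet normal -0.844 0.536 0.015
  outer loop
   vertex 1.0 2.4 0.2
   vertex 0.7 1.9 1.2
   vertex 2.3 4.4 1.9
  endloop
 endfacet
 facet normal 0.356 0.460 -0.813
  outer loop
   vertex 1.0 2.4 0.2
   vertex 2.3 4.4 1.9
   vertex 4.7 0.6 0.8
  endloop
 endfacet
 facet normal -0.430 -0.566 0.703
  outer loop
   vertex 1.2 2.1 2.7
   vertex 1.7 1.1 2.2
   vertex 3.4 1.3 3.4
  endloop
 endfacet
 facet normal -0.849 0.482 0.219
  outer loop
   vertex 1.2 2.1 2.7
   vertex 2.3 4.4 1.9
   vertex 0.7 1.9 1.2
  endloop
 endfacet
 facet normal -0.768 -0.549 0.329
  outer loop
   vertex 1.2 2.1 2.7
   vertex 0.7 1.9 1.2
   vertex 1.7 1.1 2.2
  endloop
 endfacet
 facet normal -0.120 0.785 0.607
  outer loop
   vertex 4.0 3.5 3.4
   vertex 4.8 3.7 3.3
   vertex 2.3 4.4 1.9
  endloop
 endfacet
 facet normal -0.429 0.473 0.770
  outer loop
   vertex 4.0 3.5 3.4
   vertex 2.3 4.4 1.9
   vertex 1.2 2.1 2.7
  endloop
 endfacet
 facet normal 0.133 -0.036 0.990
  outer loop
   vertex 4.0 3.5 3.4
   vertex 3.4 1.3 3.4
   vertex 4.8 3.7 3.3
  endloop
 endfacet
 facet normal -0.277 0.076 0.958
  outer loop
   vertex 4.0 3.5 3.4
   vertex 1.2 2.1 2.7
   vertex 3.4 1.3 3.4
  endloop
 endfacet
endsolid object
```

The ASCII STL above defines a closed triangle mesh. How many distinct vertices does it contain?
9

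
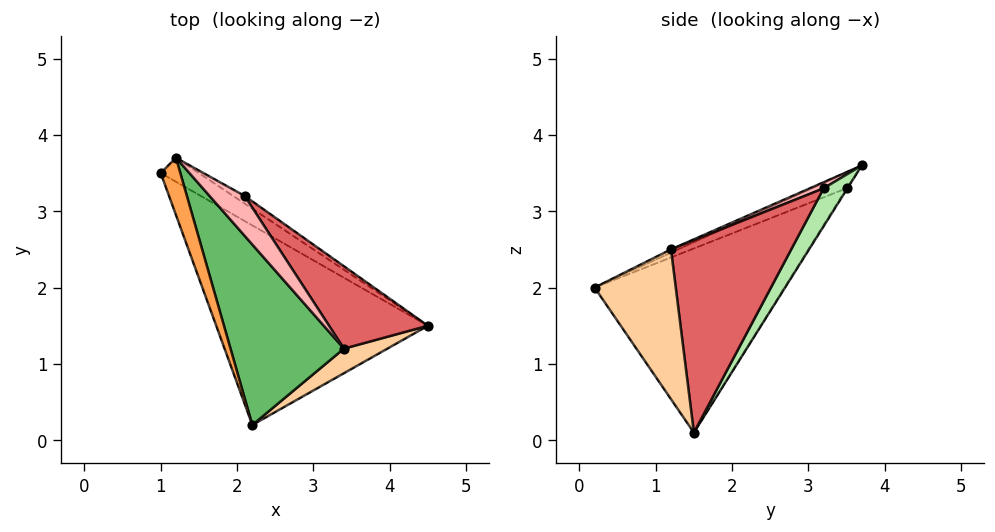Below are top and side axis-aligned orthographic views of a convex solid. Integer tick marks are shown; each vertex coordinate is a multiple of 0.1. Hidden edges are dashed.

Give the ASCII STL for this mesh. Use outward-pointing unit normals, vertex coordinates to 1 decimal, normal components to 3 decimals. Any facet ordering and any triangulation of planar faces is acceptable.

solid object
 facet normal -0.655 0.058 -0.753
  outer loop
   vertex 2.2 0.2 2.0
   vertex 1.0 3.5 3.3
   vertex 4.5 1.5 0.1
  endloop
 endfacet
 facet normal -0.020 0.838 -0.545
  outer loop
   vertex 1.2 3.7 3.6
   vertex 4.5 1.5 0.1
   vertex 1.0 3.5 3.3
  endloop
 endfacet
 facet normal -0.555 -0.472 0.685
  outer loop
   vertex 1.2 3.7 3.6
   vertex 1.0 3.5 3.3
   vertex 2.2 0.2 2.0
  endloop
 endfacet
 facet normal 0.588 -0.791 0.171
  outer loop
   vertex 3.4 1.2 2.5
   vertex 2.2 0.2 2.0
   vertex 4.5 1.5 0.1
  endloop
 endfacet
 facet normal -0.026 -0.422 0.906
  outer loop
   vertex 3.4 1.2 2.5
   vertex 1.2 3.7 3.6
   vertex 2.2 0.2 2.0
  endloop
 endfacet
 facet normal 0.446 0.885 -0.135
  outer loop
   vertex 2.1 3.2 3.3
   vertex 4.5 1.5 0.1
   vertex 1.2 3.7 3.6
  endloop
 endfacet
 facet normal 0.827 0.368 0.425
  outer loop
   vertex 2.1 3.2 3.3
   vertex 3.4 1.2 2.5
   vertex 4.5 1.5 0.1
  endloop
 endfacet
 facet normal 0.165 -0.272 0.948
  outer loop
   vertex 2.1 3.2 3.3
   vertex 1.2 3.7 3.6
   vertex 3.4 1.2 2.5
  endloop
 endfacet
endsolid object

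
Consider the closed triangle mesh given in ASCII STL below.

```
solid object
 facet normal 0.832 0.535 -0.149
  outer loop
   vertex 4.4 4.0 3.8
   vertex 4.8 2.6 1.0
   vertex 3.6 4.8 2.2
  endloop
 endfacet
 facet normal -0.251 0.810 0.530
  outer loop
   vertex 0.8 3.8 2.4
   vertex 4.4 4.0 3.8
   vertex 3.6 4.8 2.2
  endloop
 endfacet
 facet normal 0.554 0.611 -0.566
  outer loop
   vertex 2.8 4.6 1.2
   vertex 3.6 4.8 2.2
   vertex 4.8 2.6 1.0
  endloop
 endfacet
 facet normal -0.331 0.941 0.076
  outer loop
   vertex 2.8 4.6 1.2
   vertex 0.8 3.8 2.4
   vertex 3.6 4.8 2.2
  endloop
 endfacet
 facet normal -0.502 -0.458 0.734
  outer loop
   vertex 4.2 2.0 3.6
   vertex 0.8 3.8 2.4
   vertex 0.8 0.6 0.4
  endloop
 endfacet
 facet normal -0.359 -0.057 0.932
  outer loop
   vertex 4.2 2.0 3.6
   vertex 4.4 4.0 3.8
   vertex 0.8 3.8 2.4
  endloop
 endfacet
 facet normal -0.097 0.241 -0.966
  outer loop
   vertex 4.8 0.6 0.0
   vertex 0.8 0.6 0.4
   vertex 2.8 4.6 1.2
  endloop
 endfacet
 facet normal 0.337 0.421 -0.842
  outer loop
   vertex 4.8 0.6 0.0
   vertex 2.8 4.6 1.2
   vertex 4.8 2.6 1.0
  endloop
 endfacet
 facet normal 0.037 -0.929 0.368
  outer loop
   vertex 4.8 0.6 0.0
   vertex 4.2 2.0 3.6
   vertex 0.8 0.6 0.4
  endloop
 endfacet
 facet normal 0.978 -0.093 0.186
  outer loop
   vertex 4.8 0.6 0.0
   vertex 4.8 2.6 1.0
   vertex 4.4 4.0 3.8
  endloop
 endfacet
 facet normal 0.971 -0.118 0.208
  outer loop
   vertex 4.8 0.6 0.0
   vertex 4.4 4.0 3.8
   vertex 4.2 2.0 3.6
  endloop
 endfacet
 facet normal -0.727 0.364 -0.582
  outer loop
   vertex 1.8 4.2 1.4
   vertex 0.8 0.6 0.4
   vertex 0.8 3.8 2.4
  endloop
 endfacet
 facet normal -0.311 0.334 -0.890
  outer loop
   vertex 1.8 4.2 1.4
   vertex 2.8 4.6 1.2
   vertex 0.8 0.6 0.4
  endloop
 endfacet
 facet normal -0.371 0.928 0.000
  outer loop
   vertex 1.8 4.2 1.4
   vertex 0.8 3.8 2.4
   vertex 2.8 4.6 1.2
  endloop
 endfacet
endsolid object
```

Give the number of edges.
21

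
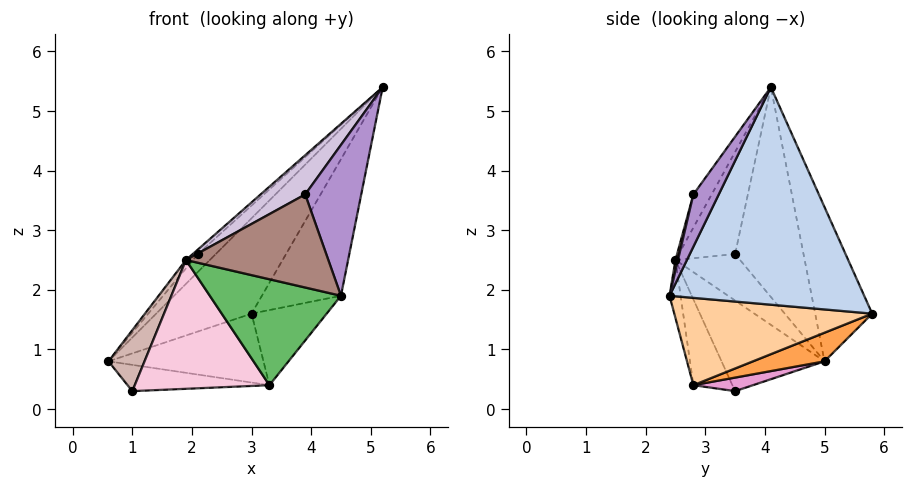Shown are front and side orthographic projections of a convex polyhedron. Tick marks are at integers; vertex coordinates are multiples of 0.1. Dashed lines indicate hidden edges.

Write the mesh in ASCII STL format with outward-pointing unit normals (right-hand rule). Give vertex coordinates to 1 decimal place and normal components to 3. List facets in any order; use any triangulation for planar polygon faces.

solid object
 facet normal -0.424 0.709 0.563
  outer loop
   vertex 3.0 5.8 1.6
   vertex 0.6 5.0 0.8
   vertex 5.2 4.1 5.4
  endloop
 endfacet
 facet normal 0.869 0.353 -0.345
  outer loop
   vertex 3.0 5.8 1.6
   vertex 5.2 4.1 5.4
   vertex 4.5 2.4 1.9
  endloop
 endfacet
 facet normal 0.176 0.381 -0.908
  outer loop
   vertex 3.3 2.8 0.4
   vertex 0.6 5.0 0.8
   vertex 3.0 5.8 1.6
  endloop
 endfacet
 facet normal 0.783 0.297 -0.547
  outer loop
   vertex 3.3 2.8 0.4
   vertex 3.0 5.8 1.6
   vertex 4.5 2.4 1.9
  endloop
 endfacet
 facet normal -0.083 -0.977 -0.195
  outer loop
   vertex 3.3 2.8 0.4
   vertex 4.5 2.4 1.9
   vertex 1.9 2.5 2.5
  endloop
 endfacet
 facet normal -0.678 0.177 0.713
  outer loop
   vertex 2.1 3.5 2.6
   vertex 5.2 4.1 5.4
   vertex 0.6 5.0 0.8
  endloop
 endfacet
 facet normal -0.733 0.079 0.676
  outer loop
   vertex 2.1 3.5 2.6
   vertex 0.6 5.0 0.8
   vertex 1.9 2.5 2.5
  endloop
 endfacet
 facet normal -0.676 0.062 0.735
  outer loop
   vertex 2.1 3.5 2.6
   vertex 1.9 2.5 2.5
   vertex 5.2 4.1 5.4
  endloop
 endfacet
 facet normal 0.388 -0.857 0.339
  outer loop
   vertex 3.9 2.8 3.6
   vertex 4.5 2.4 1.9
   vertex 5.2 4.1 5.4
  endloop
 endfacet
 facet normal -0.276 -0.673 0.686
  outer loop
   vertex 3.9 2.8 3.6
   vertex 5.2 4.1 5.4
   vertex 1.9 2.5 2.5
  endloop
 endfacet
 facet normal 0.017 -0.972 0.235
  outer loop
   vertex 3.9 2.8 3.6
   vertex 1.9 2.5 2.5
   vertex 4.5 2.4 1.9
  endloop
 endfacet
 facet normal -0.919 -0.322 0.230
  outer loop
   vertex 1.0 3.5 0.3
   vertex 1.9 2.5 2.5
   vertex 0.6 5.0 0.8
  endloop
 endfacet
 facet normal 0.146 0.348 -0.926
  outer loop
   vertex 1.0 3.5 0.3
   vertex 0.6 5.0 0.8
   vertex 3.3 2.8 0.4
  endloop
 endfacet
 facet normal -0.265 -0.914 -0.307
  outer loop
   vertex 1.0 3.5 0.3
   vertex 3.3 2.8 0.4
   vertex 1.9 2.5 2.5
  endloop
 endfacet
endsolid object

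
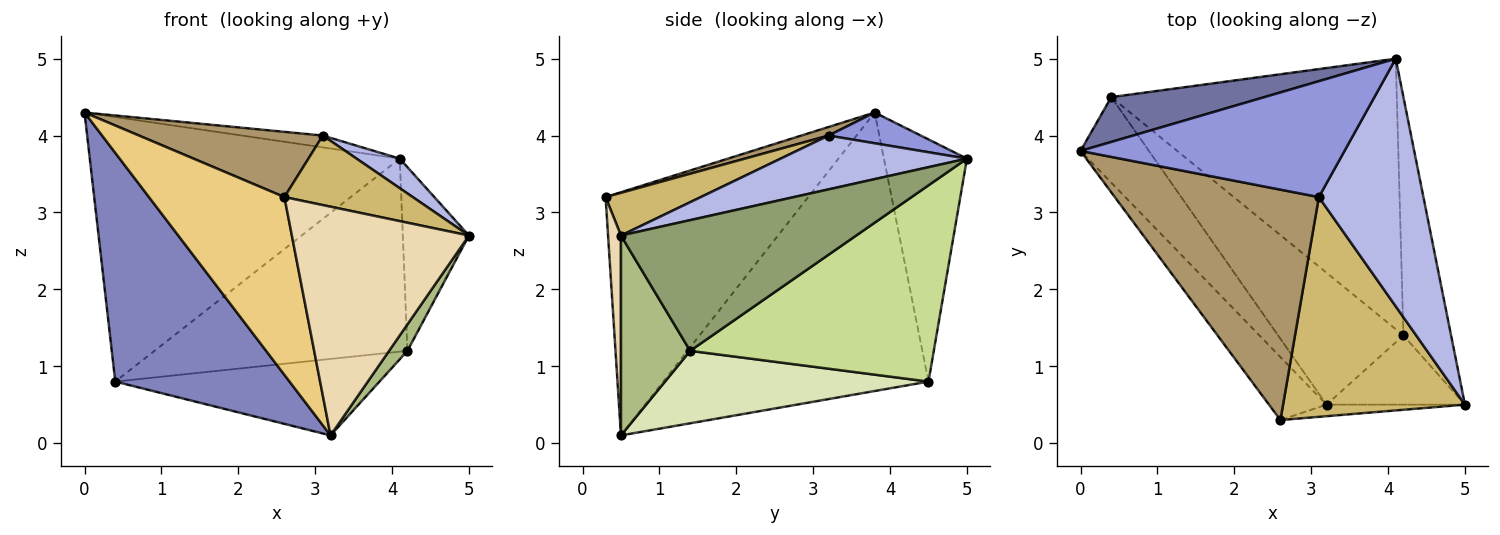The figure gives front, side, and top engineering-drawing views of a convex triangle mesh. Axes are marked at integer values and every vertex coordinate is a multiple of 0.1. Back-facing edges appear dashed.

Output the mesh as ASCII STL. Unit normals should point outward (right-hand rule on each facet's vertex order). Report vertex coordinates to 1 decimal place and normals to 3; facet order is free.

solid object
 facet normal -0.255 0.953 0.161
  outer loop
   vertex 0.4 4.5 0.8
   vertex 0.0 3.8 4.3
   vertex 4.1 5.0 3.7
  endloop
 endfacet
 facet normal -0.819 -0.538 -0.201
  outer loop
   vertex 0.4 4.5 0.8
   vertex 3.2 0.5 0.1
   vertex 0.0 3.8 4.3
  endloop
 endfacet
 facet normal 0.115 0.101 0.988
  outer loop
   vertex 3.1 3.2 4.0
   vertex 4.1 5.0 3.7
   vertex 0.0 3.8 4.3
  endloop
 endfacet
 facet normal 0.455 -0.105 0.884
  outer loop
   vertex 3.1 3.2 4.0
   vertex 5.0 0.5 2.7
   vertex 4.1 5.0 3.7
  endloop
 endfacet
 facet normal 0.908 0.255 -0.331
  outer loop
   vertex 4.2 1.4 1.2
   vertex 4.1 5.0 3.7
   vertex 5.0 0.5 2.7
  endloop
 endfacet
 facet normal 0.803 -0.213 -0.556
  outer loop
   vertex 4.2 1.4 1.2
   vertex 5.0 0.5 2.7
   vertex 3.2 0.5 0.1
  endloop
 endfacet
 facet normal 0.488 0.507 -0.710
  outer loop
   vertex 4.2 1.4 1.2
   vertex 0.4 4.5 0.8
   vertex 4.1 5.0 3.7
  endloop
 endfacet
 facet normal 0.447 0.449 -0.774
  outer loop
   vertex 4.2 1.4 1.2
   vertex 3.2 0.5 0.1
   vertex 0.4 4.5 0.8
  endloop
 endfacet
 facet normal 0.040 -0.272 0.961
  outer loop
   vertex 2.6 0.3 3.2
   vertex 3.1 3.2 4.0
   vertex 0.0 3.8 4.3
  endloop
 endfacet
 facet normal 0.218 -0.294 0.930
  outer loop
   vertex 2.6 0.3 3.2
   vertex 5.0 0.5 2.7
   vertex 3.1 3.2 4.0
  endloop
 endfacet
 facet normal -0.816 -0.545 -0.193
  outer loop
   vertex 2.6 0.3 3.2
   vertex 0.0 3.8 4.3
   vertex 3.2 0.5 0.1
  endloop
 endfacet
 facet normal 0.073 -0.996 -0.050
  outer loop
   vertex 2.6 0.3 3.2
   vertex 3.2 0.5 0.1
   vertex 5.0 0.5 2.7
  endloop
 endfacet
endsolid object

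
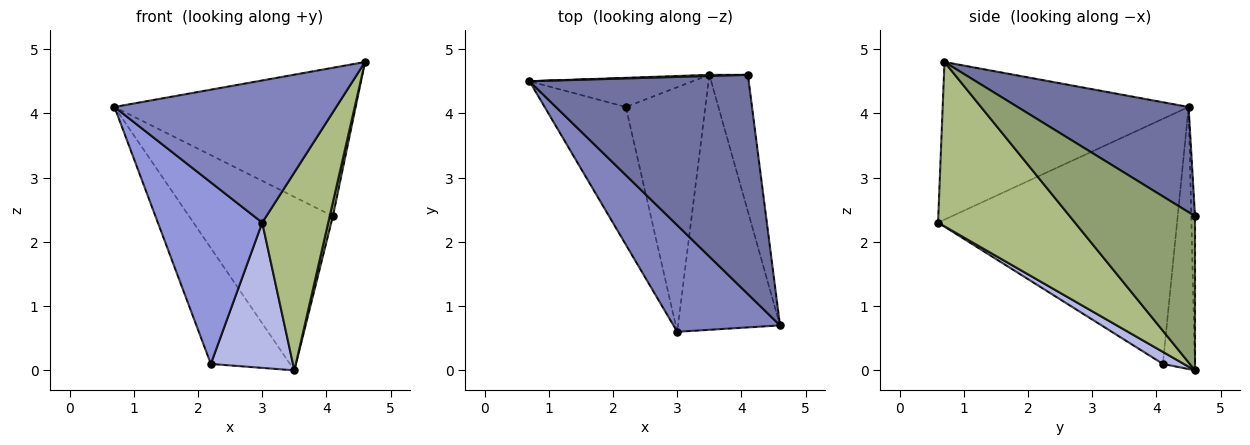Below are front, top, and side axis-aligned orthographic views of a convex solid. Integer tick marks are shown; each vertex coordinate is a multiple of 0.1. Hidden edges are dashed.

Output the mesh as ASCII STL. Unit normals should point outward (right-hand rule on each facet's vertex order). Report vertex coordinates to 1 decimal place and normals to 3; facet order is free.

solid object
 facet normal 0.369 0.521 0.770
  outer loop
   vertex 4.1 4.6 2.4
   vertex 0.7 4.5 4.1
   vertex 4.6 0.7 4.8
  endloop
 endfacet
 facet normal -0.664 -0.598 0.449
  outer loop
   vertex 3.0 0.6 2.3
   vertex 4.6 0.7 4.8
   vertex 0.7 4.5 4.1
  endloop
 endfacet
 facet normal -0.877 -0.383 -0.291
  outer loop
   vertex 2.2 4.1 0.1
   vertex 3.0 0.6 2.3
   vertex 0.7 4.5 4.1
  endloop
 endfacet
 facet normal 0.129 -0.506 -0.853
  outer loop
   vertex 3.5 4.6 0.0
   vertex 3.0 0.6 2.3
   vertex 2.2 4.1 0.1
  endloop
 endfacet
 facet normal 0.970 -0.025 -0.242
  outer loop
   vertex 3.5 4.6 0.0
   vertex 4.1 4.6 2.4
   vertex 4.6 0.7 4.8
  endloop
 endfacet
 facet normal 0.786 -0.379 -0.488
  outer loop
   vertex 3.5 4.6 0.0
   vertex 4.6 0.7 4.8
   vertex 3.0 0.6 2.3
  endloop
 endfacet
 facet normal -0.026 1.000 0.007
  outer loop
   vertex 3.5 4.6 0.0
   vertex 0.7 4.5 4.1
   vertex 4.1 4.6 2.4
  endloop
 endfacet
 facet normal -0.365 0.903 -0.227
  outer loop
   vertex 3.5 4.6 0.0
   vertex 2.2 4.1 0.1
   vertex 0.7 4.5 4.1
  endloop
 endfacet
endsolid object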